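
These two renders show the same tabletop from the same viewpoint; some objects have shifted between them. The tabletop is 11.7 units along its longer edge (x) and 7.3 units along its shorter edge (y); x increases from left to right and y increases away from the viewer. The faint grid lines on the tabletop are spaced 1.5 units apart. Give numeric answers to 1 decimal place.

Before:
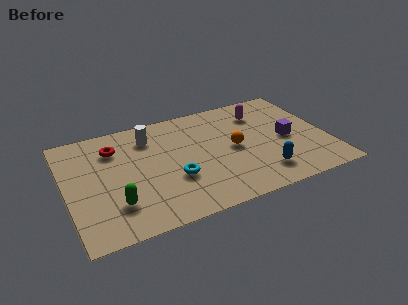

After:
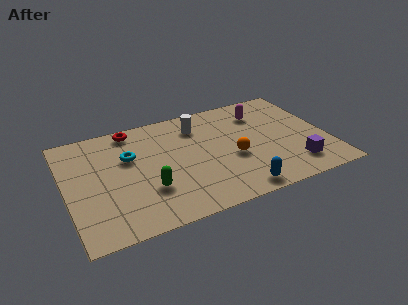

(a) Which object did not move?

the magenta capsule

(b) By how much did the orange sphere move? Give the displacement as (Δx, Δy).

(-0.1, -0.6)

The orange sphere started near (7.5, 3.6) and ended near (7.4, 3.0).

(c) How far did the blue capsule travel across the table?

1.4

From (8.5, 1.5) to (7.3, 0.8), the blue capsule covered √(1.2² + 0.7²) ≈ 1.4 units.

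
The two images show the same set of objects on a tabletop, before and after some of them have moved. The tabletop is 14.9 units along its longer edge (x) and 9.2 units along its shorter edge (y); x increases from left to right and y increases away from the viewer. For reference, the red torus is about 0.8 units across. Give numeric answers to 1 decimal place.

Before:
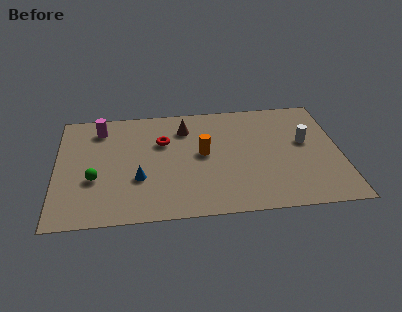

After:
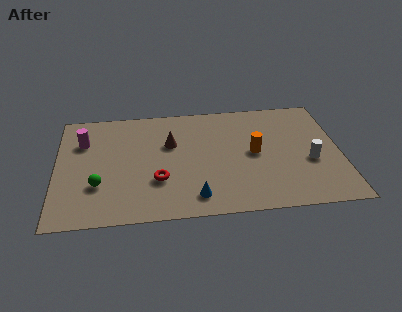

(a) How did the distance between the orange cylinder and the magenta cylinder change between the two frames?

+3.2

They were about 6.0 units apart before and 9.2 after — 3.2 units further apart.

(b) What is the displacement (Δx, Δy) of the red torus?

(-0.3, -3.1)

The red torus was at about (5.6, 6.1) and moved to about (5.3, 3.0).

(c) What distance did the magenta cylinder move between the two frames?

1.3

From (2.3, 7.5) to (1.4, 6.5), the magenta cylinder covered √(0.9² + 1.0²) ≈ 1.3 units.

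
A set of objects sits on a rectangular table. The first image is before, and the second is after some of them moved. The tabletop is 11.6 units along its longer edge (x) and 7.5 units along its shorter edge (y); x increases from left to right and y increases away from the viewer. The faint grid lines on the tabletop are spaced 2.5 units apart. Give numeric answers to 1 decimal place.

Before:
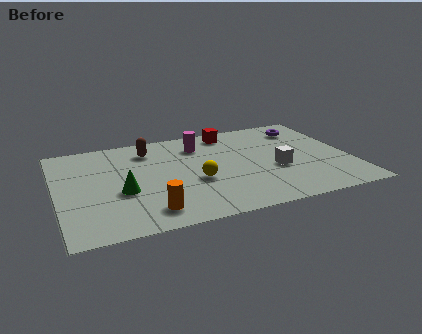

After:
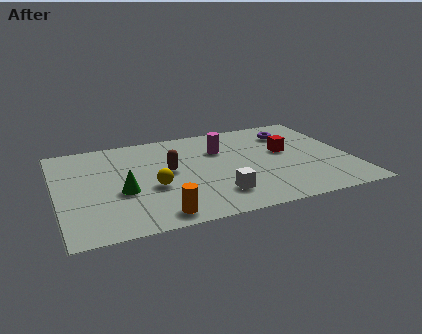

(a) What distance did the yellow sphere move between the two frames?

1.7

The yellow sphere was near (5.4, 3.0) before and (3.7, 3.0) after, so it travelled √(1.7² + 0.0²) ≈ 1.7 units.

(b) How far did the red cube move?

3.0

From (7.1, 6.5) to (9.1, 4.3), the red cube covered √(2.0² + 2.2²) ≈ 3.0 units.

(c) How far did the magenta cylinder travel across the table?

1.0

From (5.8, 5.8) to (6.6, 5.2), the magenta cylinder covered √(0.8² + 0.6²) ≈ 1.0 units.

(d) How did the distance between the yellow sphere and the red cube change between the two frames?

+1.7

Before: roughly 3.9 units apart; after: 5.6. That's 1.7 units further apart.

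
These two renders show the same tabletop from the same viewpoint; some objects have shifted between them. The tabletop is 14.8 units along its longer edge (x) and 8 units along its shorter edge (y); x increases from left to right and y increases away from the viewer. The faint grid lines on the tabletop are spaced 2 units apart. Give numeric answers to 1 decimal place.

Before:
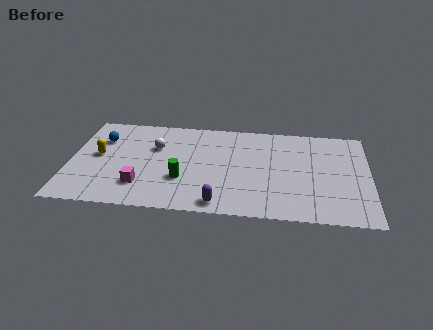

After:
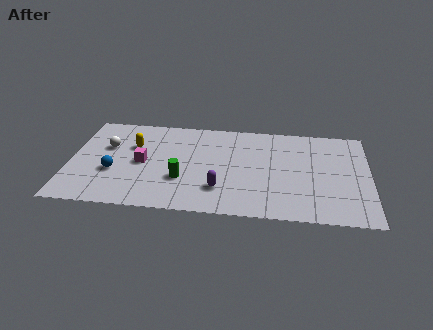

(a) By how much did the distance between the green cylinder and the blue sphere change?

-1.7

The distance was about 5.1 in the first image and 3.4 in the second, so they moved 1.7 units closer together.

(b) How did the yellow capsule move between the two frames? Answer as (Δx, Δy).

(1.7, 1.0)

From the two frames, the yellow capsule sits at roughly (1.4, 4.3) before and (3.1, 5.3) after.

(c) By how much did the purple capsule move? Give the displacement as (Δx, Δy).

(0.0, 1.2)

The purple capsule was at about (7.5, 0.9) and moved to about (7.5, 2.1).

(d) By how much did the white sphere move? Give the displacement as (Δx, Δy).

(-2.4, -0.2)

The white sphere started near (4.2, 5.3) and ended near (1.8, 5.1).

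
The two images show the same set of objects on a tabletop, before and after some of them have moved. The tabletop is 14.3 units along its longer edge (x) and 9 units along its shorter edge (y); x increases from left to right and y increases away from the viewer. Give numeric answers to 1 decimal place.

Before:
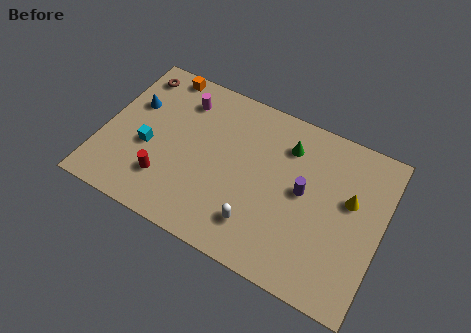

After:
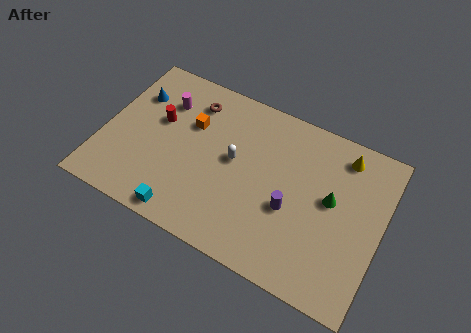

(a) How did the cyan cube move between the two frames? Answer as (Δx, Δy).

(2.3, -2.8)

The cyan cube was at about (2.4, 3.7) and moved to about (4.7, 0.9).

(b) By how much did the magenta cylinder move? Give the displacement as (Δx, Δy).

(-0.9, -0.5)

The magenta cylinder started near (3.7, 7.1) and ended near (2.8, 6.6).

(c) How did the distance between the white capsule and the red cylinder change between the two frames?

-0.8

Before: roughly 4.8 units apart; after: 4.0. That's 0.8 units closer together.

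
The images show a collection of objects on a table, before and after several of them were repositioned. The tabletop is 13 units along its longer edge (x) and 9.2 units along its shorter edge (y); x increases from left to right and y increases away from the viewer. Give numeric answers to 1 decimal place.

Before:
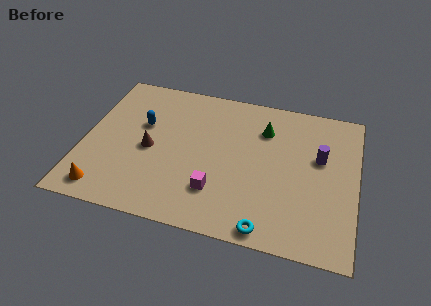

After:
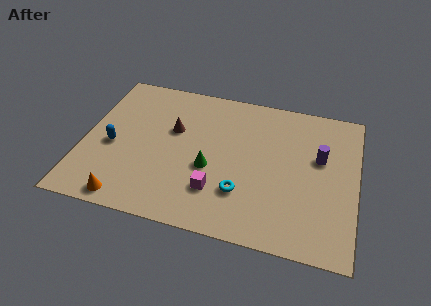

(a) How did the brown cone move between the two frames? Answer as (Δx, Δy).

(1.0, 1.5)

The brown cone started near (3.2, 4.2) and ended near (4.2, 5.7).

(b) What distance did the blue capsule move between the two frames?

2.1

From (2.7, 5.7) to (1.4, 4.0), the blue capsule covered √(1.3² + 1.7²) ≈ 2.1 units.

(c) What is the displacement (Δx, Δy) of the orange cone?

(1.1, -0.3)

The orange cone started near (1.3, 1.2) and ended near (2.4, 0.9).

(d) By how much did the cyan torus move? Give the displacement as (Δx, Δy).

(-1.3, 1.8)

From the two frames, the cyan torus sits at roughly (9.0, 0.8) before and (7.7, 2.6) after.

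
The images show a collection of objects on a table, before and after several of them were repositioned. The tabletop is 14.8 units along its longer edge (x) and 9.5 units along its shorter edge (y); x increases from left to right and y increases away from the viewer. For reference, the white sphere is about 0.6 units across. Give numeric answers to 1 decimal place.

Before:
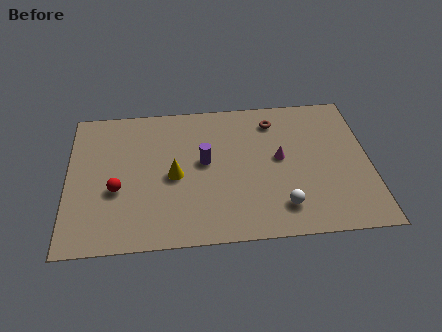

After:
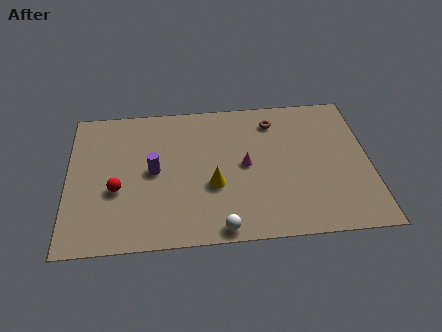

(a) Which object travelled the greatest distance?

the white sphere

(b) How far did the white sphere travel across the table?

3.2

The white sphere was near (10.4, 1.9) before and (7.4, 0.8) after, so it travelled √(3.0² + 1.1²) ≈ 3.2 units.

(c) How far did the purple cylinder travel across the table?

2.5

The purple cylinder moved from about (6.7, 5.2) to (4.2, 4.8), a distance of √(2.5² + 0.4²) ≈ 2.5.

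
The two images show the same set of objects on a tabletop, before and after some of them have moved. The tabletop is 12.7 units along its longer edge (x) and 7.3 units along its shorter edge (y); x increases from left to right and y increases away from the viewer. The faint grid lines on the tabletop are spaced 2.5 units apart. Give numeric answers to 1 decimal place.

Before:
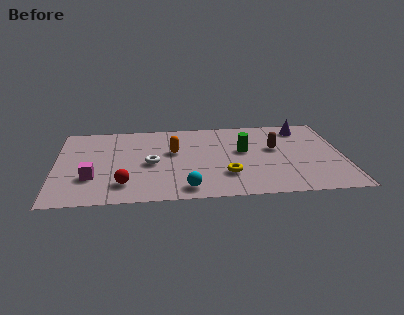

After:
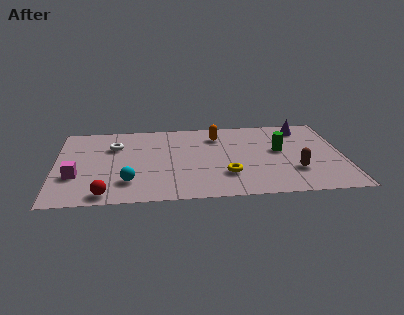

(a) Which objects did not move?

the purple cone and the yellow torus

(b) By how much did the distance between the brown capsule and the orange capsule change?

+0.3

They were about 4.5 units apart before and 4.8 after — 0.3 units further apart.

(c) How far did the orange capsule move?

2.4

The orange capsule was near (5.2, 4.4) before and (7.2, 5.7) after, so it travelled √(2.0² + 1.3²) ≈ 2.4 units.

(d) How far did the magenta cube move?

0.7

The magenta cube moved from about (1.6, 2.3) to (0.9, 2.5), a distance of √(0.7² + 0.2²) ≈ 0.7.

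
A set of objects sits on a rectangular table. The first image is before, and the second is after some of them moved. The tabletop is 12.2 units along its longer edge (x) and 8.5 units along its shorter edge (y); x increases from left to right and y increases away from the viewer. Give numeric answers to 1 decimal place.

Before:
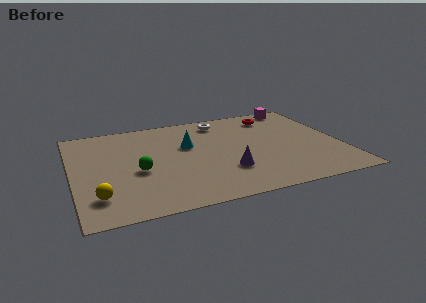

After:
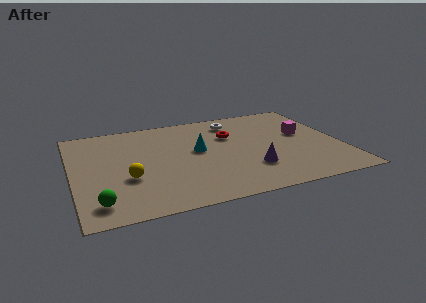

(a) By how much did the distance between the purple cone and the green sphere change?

+2.9

They were about 4.1 units apart before and 7.0 after — 2.9 units further apart.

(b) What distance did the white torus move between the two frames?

0.6

From (7.0, 7.2) to (7.6, 7.0), the white torus covered √(0.6² + 0.2²) ≈ 0.6 units.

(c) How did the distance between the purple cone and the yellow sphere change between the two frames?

-0.3

Before: roughly 5.8 units apart; after: 5.5. That's 0.3 units closer together.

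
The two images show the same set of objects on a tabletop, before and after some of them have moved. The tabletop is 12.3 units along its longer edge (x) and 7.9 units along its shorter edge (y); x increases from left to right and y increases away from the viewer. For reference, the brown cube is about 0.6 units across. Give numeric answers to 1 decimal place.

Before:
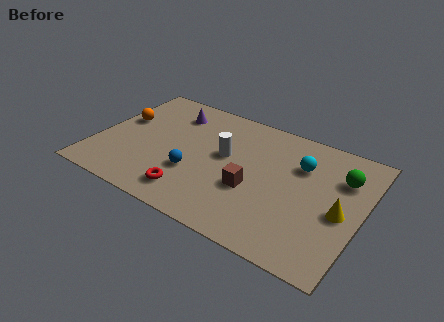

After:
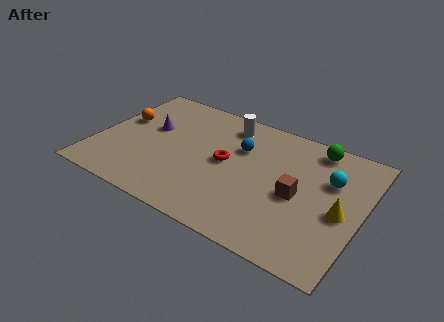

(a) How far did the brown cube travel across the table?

2.1

The brown cube was near (7.4, 3.0) before and (9.4, 3.6) after, so it travelled √(2.0² + 0.6²) ≈ 2.1 units.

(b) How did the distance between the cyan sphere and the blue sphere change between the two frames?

-1.2

Before: roughly 5.4 units apart; after: 4.2. That's 1.2 units closer together.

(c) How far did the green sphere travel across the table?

1.9

The green sphere was near (11.2, 5.6) before and (9.8, 6.9) after, so it travelled √(1.4² + 1.3²) ≈ 1.9 units.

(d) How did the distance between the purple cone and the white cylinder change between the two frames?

+0.6

The distance was about 3.3 in the first image and 3.9 in the second, so they moved 0.6 units further apart.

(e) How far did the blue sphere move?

3.2

From (4.7, 2.7) to (6.5, 5.3), the blue sphere covered √(1.8² + 2.6²) ≈ 3.2 units.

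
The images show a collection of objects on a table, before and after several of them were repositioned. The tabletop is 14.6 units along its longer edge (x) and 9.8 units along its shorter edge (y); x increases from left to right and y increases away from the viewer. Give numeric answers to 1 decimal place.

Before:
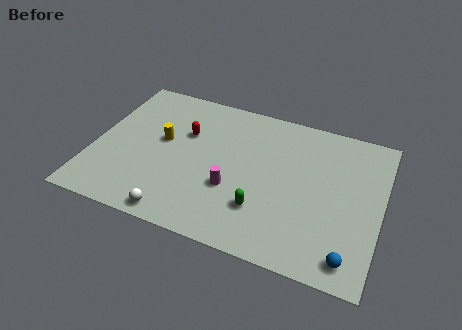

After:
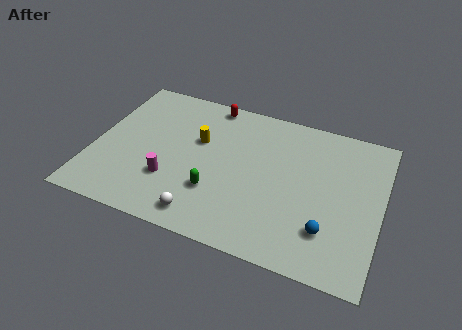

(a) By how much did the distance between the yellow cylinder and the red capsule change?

+1.4

The distance was about 1.4 in the first image and 2.8 in the second, so they moved 1.4 units further apart.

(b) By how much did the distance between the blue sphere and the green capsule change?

+1.0

The distance was about 4.7 in the first image and 5.7 in the second, so they moved 1.0 units further apart.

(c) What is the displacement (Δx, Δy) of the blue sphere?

(-1.2, 1.2)

The blue sphere was at about (13.3, 1.3) and moved to about (12.1, 2.5).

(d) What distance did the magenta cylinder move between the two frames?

3.1

The magenta cylinder moved from about (7.2, 3.5) to (4.1, 3.0), a distance of √(3.1² + 0.5²) ≈ 3.1.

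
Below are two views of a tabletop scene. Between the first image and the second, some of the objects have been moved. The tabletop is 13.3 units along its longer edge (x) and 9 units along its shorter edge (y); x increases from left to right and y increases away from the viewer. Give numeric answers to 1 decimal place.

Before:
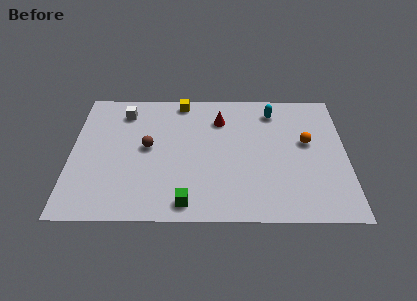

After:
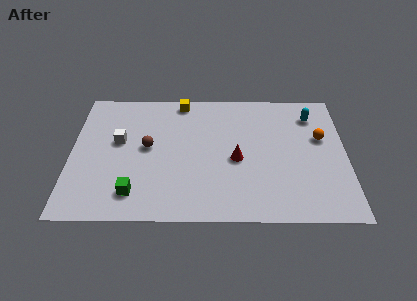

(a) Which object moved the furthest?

the red cone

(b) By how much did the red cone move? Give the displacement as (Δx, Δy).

(0.8, -2.8)

From the two frames, the red cone sits at roughly (7.2, 6.8) before and (8.0, 4.0) after.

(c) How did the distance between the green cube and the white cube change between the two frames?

-3.3

They were about 6.9 units apart before and 3.6 after — 3.3 units closer together.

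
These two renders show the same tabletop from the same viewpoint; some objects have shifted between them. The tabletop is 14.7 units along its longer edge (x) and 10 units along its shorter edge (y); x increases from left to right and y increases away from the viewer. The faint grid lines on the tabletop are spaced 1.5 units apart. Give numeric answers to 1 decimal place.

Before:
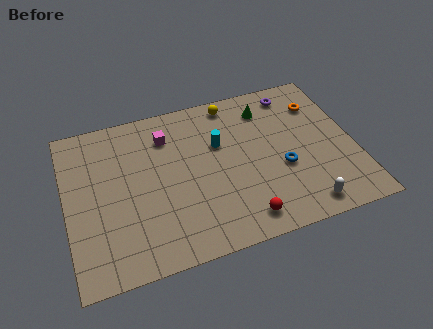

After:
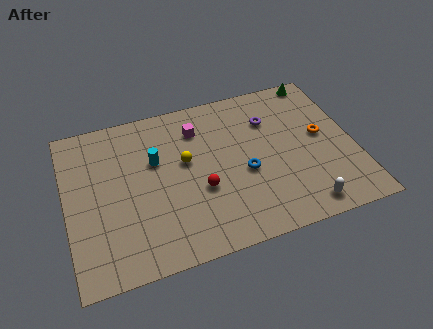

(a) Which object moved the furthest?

the yellow sphere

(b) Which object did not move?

the white capsule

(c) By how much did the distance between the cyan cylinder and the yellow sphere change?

-1.1

Before: roughly 2.7 units apart; after: 1.6. That's 1.1 units closer together.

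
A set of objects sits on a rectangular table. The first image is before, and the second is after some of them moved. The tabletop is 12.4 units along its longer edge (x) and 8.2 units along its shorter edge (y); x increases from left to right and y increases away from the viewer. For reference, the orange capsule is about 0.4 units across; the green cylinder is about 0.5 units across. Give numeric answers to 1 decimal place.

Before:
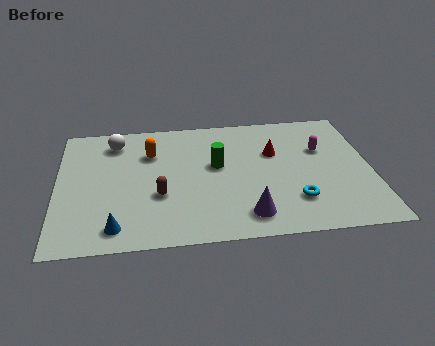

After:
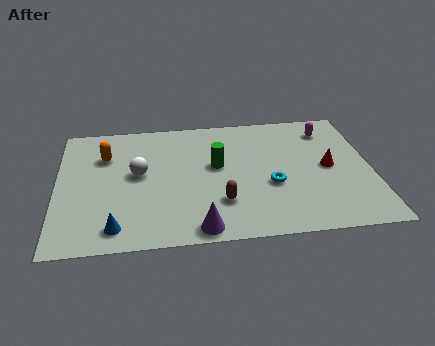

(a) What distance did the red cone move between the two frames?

2.4

From (8.6, 5.3) to (10.7, 4.1), the red cone covered √(2.1² + 1.2²) ≈ 2.4 units.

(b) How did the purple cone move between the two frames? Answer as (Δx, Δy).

(-1.9, -0.6)

The purple cone was at about (7.4, 1.4) and moved to about (5.5, 0.8).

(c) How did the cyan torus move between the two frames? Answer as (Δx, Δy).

(-0.9, 1.1)

The cyan torus was at about (9.3, 2.1) and moved to about (8.4, 3.2).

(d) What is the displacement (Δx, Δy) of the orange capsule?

(-1.8, 0.0)

The orange capsule was at about (3.7, 5.8) and moved to about (1.9, 5.8).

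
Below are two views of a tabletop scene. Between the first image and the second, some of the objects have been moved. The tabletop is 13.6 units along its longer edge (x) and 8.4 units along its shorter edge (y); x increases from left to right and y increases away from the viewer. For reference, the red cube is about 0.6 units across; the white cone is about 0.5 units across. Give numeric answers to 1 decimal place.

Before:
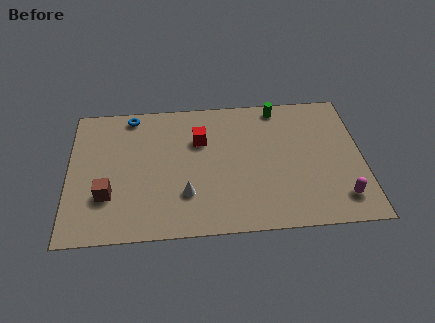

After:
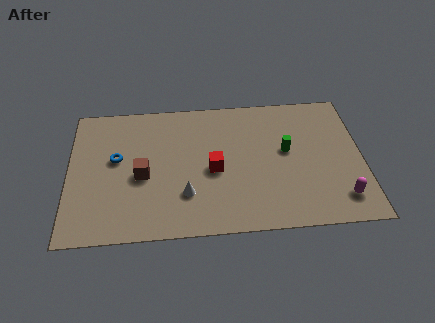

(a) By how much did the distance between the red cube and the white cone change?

-1.5

They were about 3.4 units apart before and 1.9 after — 1.5 units closer together.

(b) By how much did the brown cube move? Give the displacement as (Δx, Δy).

(1.6, 1.1)

The brown cube started near (1.8, 2.6) and ended near (3.4, 3.7).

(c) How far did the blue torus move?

2.8

The blue torus moved from about (2.9, 7.5) to (2.2, 4.8), a distance of √(0.7² + 2.7²) ≈ 2.8.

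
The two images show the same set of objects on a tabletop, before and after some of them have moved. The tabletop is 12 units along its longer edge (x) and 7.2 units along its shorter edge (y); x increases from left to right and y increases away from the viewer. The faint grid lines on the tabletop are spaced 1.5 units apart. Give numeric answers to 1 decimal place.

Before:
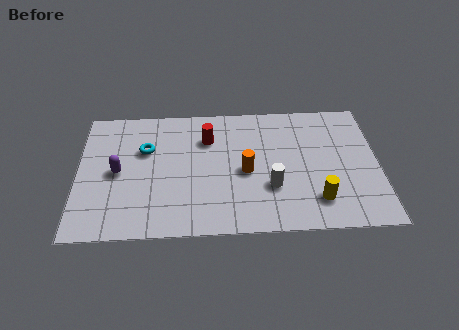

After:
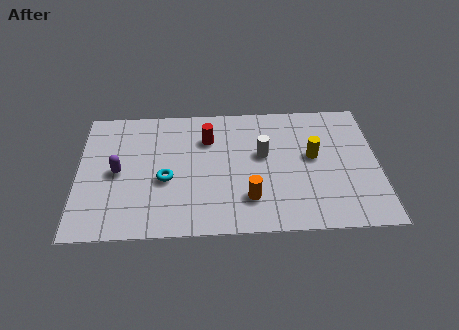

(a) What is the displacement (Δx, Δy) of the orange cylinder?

(0.1, -1.5)

The orange cylinder started near (6.7, 3.3) and ended near (6.8, 1.8).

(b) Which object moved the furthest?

the yellow cylinder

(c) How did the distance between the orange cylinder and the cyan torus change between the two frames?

-0.7

They were about 4.2 units apart before and 3.5 after — 0.7 units closer together.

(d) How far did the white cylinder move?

1.8

The white cylinder was near (7.7, 2.4) before and (7.4, 4.2) after, so it travelled √(0.3² + 1.8²) ≈ 1.8 units.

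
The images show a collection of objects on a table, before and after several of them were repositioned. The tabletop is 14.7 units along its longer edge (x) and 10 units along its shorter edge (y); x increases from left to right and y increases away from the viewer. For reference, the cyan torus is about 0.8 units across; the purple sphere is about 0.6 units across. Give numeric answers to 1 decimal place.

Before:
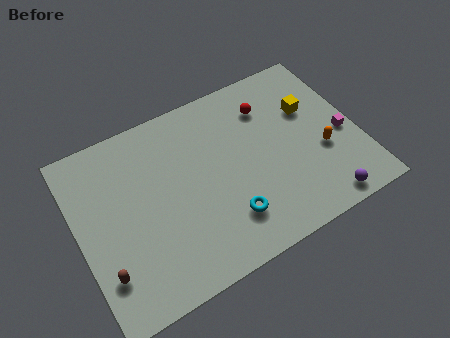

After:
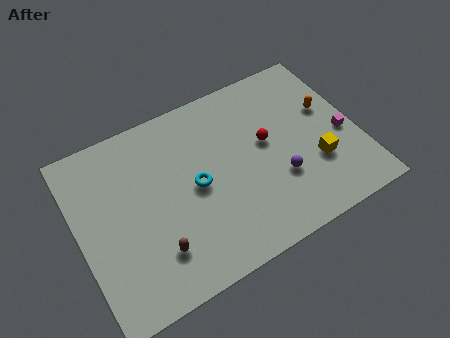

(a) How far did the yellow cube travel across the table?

3.2

From (12.5, 6.5) to (12.3, 3.3), the yellow cube covered √(0.2² + 3.2²) ≈ 3.2 units.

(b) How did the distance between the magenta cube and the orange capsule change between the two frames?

+0.6

Before: roughly 1.3 units apart; after: 1.9. That's 0.6 units further apart.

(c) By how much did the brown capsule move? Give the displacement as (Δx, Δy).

(2.6, -0.1)

The brown capsule was at about (1.0, 2.5) and moved to about (3.6, 2.4).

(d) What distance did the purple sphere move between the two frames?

3.0

The purple sphere moved from about (12.2, 1.0) to (10.3, 3.3), a distance of √(1.9² + 2.3²) ≈ 3.0.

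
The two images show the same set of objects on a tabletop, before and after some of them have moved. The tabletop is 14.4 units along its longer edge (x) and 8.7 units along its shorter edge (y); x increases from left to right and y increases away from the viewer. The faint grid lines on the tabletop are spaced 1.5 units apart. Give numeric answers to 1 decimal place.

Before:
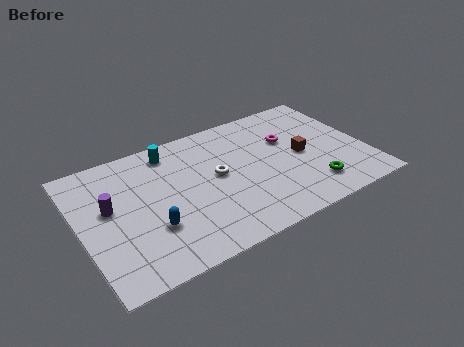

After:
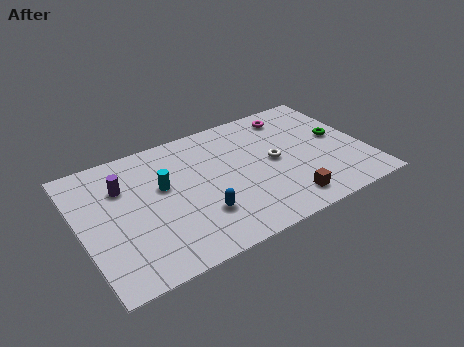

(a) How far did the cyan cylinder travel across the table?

2.3

The cyan cylinder moved from about (4.9, 7.4) to (4.2, 5.2), a distance of √(0.7² + 2.2²) ≈ 2.3.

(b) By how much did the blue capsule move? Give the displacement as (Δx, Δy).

(2.4, -0.3)

From the two frames, the blue capsule sits at roughly (3.3, 2.8) before and (5.7, 2.5) after.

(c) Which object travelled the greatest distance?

the green torus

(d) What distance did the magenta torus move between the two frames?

1.8

From (10.7, 5.6) to (11.2, 7.3), the magenta torus covered √(0.5² + 1.7²) ≈ 1.8 units.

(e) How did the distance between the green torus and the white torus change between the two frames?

-1.9

Before: roughly 5.3 units apart; after: 3.4. That's 1.9 units closer together.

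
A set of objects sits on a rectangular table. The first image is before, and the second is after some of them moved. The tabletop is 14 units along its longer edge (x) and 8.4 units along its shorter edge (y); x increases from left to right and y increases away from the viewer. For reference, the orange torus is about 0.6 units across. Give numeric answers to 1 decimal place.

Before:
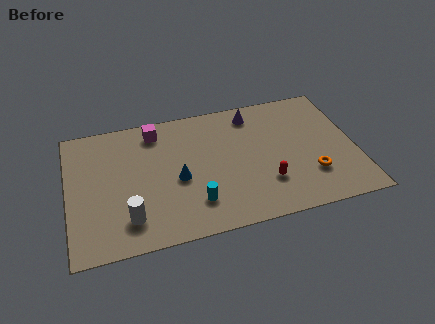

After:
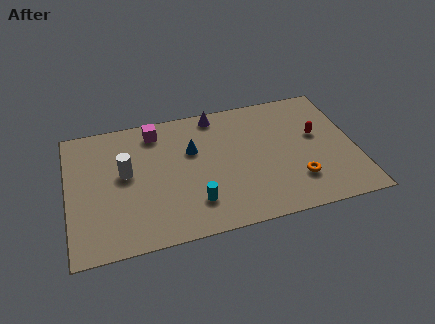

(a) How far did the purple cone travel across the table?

1.8

The purple cone was near (9.2, 7.1) before and (7.4, 7.5) after, so it travelled √(1.8² + 0.4²) ≈ 1.8 units.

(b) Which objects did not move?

the cyan cylinder and the magenta cube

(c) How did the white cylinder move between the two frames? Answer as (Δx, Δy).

(0.0, 2.9)

The white cylinder was at about (2.8, 1.8) and moved to about (2.8, 4.7).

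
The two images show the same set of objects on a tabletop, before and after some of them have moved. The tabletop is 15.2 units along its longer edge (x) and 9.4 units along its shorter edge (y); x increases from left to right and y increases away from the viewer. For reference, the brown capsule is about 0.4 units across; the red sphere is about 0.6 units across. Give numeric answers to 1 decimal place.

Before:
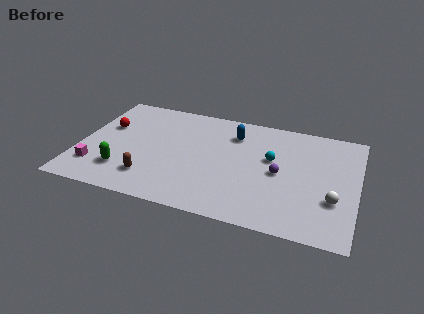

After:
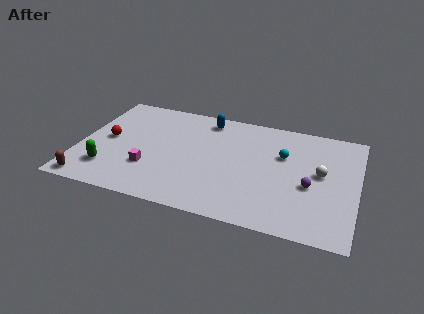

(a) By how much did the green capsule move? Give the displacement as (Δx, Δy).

(-0.8, -0.1)

The green capsule was at about (2.6, 2.3) and moved to about (1.8, 2.2).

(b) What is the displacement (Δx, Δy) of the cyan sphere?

(0.6, 0.5)

The cyan sphere was at about (10.5, 5.6) and moved to about (11.1, 6.1).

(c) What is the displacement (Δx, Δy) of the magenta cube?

(2.9, 0.7)

The magenta cube was at about (1.1, 2.2) and moved to about (4.0, 2.9).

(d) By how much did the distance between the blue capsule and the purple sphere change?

+3.5

They were about 3.8 units apart before and 7.3 after — 3.5 units further apart.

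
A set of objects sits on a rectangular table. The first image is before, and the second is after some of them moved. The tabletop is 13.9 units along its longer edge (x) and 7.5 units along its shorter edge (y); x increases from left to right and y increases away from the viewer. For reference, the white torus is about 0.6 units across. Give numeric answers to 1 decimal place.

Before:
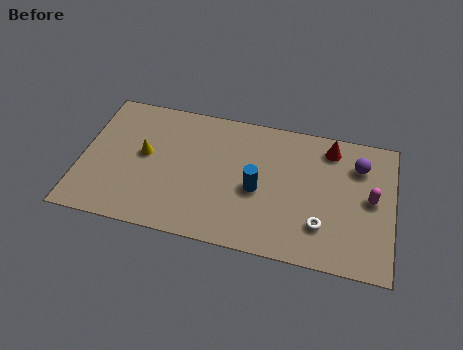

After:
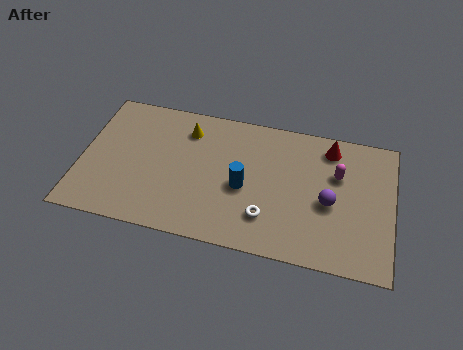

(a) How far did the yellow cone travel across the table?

2.5

From (2.8, 4.1) to (4.6, 5.9), the yellow cone covered √(1.8² + 1.8²) ≈ 2.5 units.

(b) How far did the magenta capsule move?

1.8

The magenta capsule was near (12.9, 3.9) before and (11.4, 4.9) after, so it travelled √(1.5² + 1.0²) ≈ 1.8 units.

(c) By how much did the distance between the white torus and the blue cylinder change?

-1.4

Before: roughly 3.2 units apart; after: 1.8. That's 1.4 units closer together.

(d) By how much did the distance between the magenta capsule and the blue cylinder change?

-0.6

They were about 5.0 units apart before and 4.4 after — 0.6 units closer together.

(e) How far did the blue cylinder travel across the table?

0.6

The blue cylinder was near (7.9, 3.3) before and (7.3, 3.3) after, so it travelled √(0.6² + 0.0²) ≈ 0.6 units.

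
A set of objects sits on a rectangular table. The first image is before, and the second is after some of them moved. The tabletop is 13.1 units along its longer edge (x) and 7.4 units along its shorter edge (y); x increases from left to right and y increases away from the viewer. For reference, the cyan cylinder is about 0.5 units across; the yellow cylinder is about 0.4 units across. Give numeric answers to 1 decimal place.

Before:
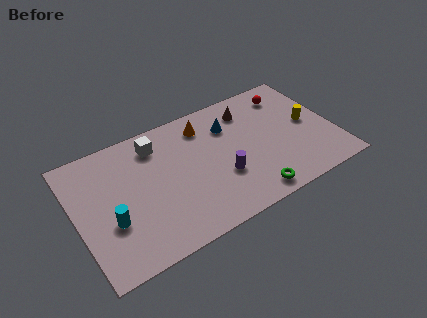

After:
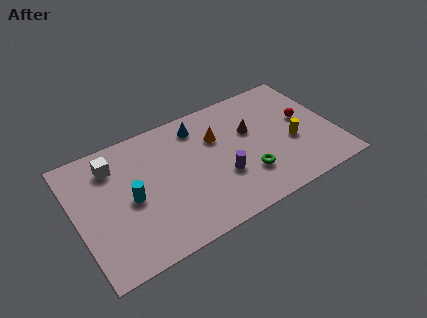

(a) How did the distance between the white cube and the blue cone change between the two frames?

+0.7

They were about 3.7 units apart before and 4.4 after — 0.7 units further apart.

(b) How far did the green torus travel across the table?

1.2

The green torus moved from about (8.4, 0.9) to (8.4, 2.1), a distance of √(0.0² + 1.2²) ≈ 1.2.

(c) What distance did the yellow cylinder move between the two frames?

1.3

The yellow cylinder moved from about (11.9, 3.8) to (10.9, 3.0), a distance of √(1.0² + 0.8²) ≈ 1.3.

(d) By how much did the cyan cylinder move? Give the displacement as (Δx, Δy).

(1.1, 0.8)

The cyan cylinder was at about (1.6, 2.7) and moved to about (2.7, 3.5).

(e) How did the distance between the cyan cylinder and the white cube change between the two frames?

-1.9

They were about 4.3 units apart before and 2.4 after — 1.9 units closer together.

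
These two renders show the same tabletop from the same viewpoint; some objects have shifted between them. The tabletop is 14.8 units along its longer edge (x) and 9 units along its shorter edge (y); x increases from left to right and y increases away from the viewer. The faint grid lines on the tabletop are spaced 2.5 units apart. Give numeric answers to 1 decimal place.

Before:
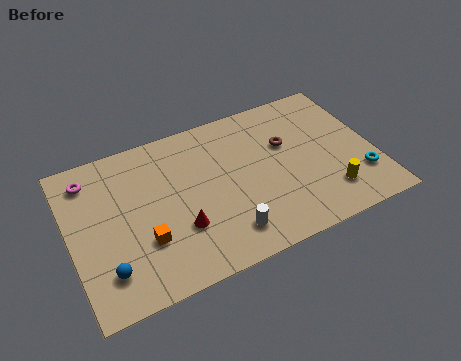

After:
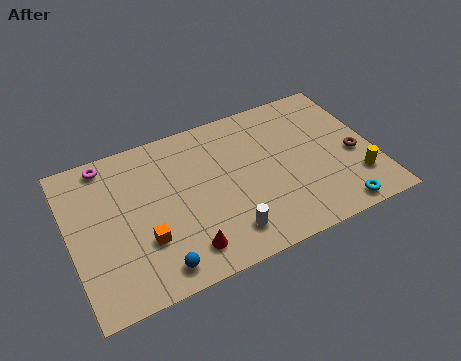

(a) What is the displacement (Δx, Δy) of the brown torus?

(3.1, -1.9)

The brown torus started near (10.7, 5.7) and ended near (13.8, 3.8).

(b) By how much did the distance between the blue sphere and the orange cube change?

-0.4

Before: roughly 2.1 units apart; after: 1.7. That's 0.4 units closer together.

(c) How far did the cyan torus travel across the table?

2.1

The cyan torus was near (13.9, 2.4) before and (12.5, 0.9) after, so it travelled √(1.4² + 1.5²) ≈ 2.1 units.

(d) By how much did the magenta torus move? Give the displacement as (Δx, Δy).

(0.9, 0.6)

From the two frames, the magenta torus sits at roughly (1.2, 7.4) before and (2.1, 8.0) after.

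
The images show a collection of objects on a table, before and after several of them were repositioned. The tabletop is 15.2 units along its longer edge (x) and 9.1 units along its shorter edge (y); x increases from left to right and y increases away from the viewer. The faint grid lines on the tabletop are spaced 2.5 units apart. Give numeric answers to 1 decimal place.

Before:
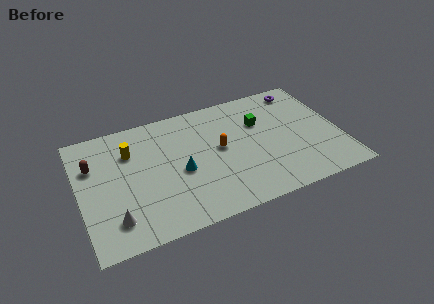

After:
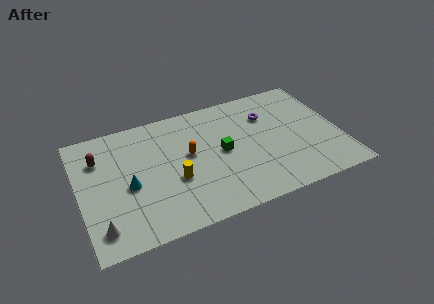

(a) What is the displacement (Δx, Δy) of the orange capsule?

(-1.8, 0.2)

The orange capsule started near (8.2, 4.9) and ended near (6.4, 5.1).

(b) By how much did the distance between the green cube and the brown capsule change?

-2.5

They were about 9.8 units apart before and 7.3 after — 2.5 units closer together.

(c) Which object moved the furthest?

the yellow cylinder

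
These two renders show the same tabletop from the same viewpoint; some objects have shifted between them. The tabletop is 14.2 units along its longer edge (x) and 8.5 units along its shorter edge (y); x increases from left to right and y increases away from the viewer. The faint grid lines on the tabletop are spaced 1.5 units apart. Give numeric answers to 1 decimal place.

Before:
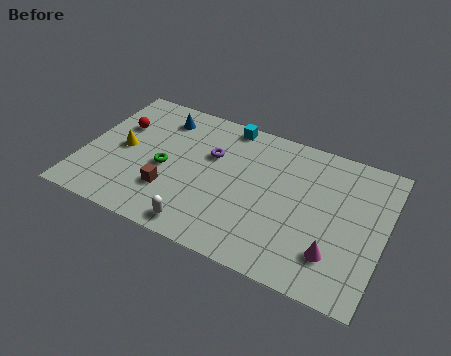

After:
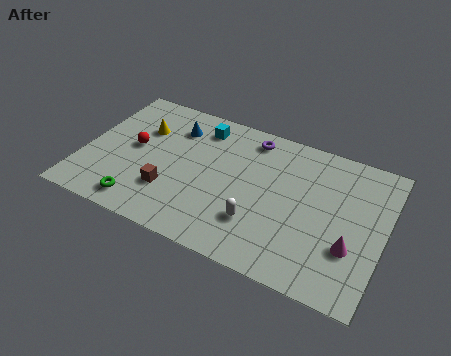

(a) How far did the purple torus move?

2.5

From (5.9, 5.5) to (7.6, 7.3), the purple torus covered √(1.7² + 1.8²) ≈ 2.5 units.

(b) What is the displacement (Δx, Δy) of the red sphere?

(0.9, -1.1)

The red sphere was at about (1.4, 5.6) and moved to about (2.3, 4.5).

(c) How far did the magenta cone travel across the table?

1.0

From (12.1, 2.1) to (12.8, 2.8), the magenta cone covered √(0.7² + 0.7²) ≈ 1.0 units.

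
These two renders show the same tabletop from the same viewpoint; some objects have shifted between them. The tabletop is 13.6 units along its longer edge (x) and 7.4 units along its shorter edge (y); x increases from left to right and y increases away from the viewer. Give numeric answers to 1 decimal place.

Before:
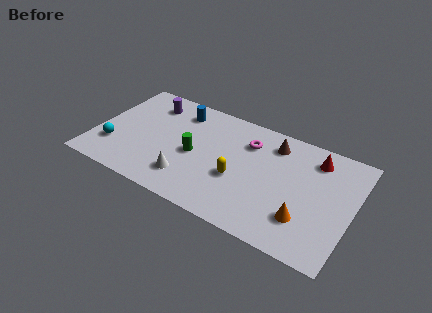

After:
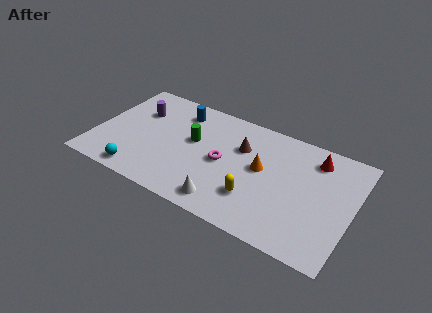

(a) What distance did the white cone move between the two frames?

2.2

The white cone moved from about (5.2, 1.7) to (7.3, 1.1), a distance of √(2.1² + 0.6²) ≈ 2.2.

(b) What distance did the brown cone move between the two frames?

1.9

The brown cone was near (9.2, 6.0) before and (7.6, 5.0) after, so it travelled √(1.6² + 1.0²) ≈ 1.9 units.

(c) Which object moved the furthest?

the orange cone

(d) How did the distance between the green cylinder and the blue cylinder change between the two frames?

-0.9

The distance was about 2.9 in the first image and 2.0 in the second, so they moved 0.9 units closer together.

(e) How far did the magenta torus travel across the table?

2.2

The magenta torus was near (7.9, 5.5) before and (6.8, 3.6) after, so it travelled √(1.1² + 1.9²) ≈ 2.2 units.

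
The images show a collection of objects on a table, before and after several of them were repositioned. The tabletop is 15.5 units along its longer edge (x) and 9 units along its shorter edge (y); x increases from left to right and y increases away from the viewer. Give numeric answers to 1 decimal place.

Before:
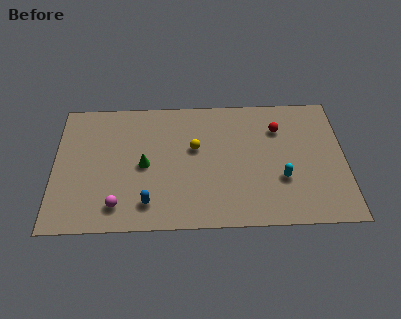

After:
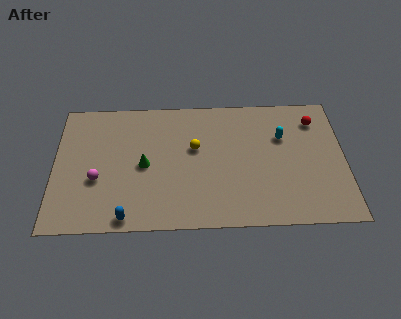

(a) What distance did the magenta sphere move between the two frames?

2.1

The magenta sphere was near (3.4, 1.6) before and (2.3, 3.4) after, so it travelled √(1.1² + 1.8²) ≈ 2.1 units.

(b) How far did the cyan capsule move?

2.9

The cyan capsule moved from about (12.1, 3.1) to (12.2, 6.0), a distance of √(0.1² + 2.9²) ≈ 2.9.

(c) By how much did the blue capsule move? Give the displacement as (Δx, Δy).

(-1.1, -0.9)

From the two frames, the blue capsule sits at roughly (5.0, 1.7) before and (3.9, 0.8) after.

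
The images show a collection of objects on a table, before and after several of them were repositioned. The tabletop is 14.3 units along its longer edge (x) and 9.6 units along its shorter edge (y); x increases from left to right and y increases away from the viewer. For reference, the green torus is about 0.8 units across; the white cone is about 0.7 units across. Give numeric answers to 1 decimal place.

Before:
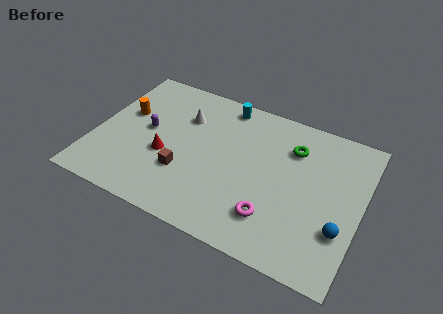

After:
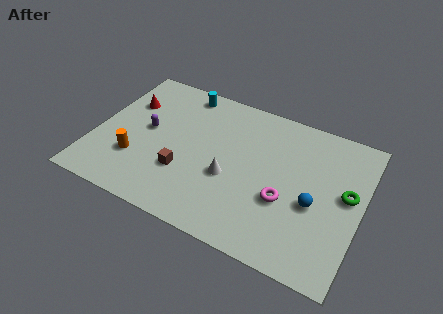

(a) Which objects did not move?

the brown cube and the purple capsule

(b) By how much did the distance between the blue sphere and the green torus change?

-3.0

They were about 5.1 units apart before and 2.1 after — 3.0 units closer together.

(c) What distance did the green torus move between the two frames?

3.6

The green torus moved from about (10.4, 7.1) to (13.5, 5.3), a distance of √(3.1² + 1.8²) ≈ 3.6.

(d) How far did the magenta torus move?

1.4

The magenta torus moved from about (9.9, 2.3) to (10.4, 3.6), a distance of √(0.5² + 1.3²) ≈ 1.4.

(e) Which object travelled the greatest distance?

the white cone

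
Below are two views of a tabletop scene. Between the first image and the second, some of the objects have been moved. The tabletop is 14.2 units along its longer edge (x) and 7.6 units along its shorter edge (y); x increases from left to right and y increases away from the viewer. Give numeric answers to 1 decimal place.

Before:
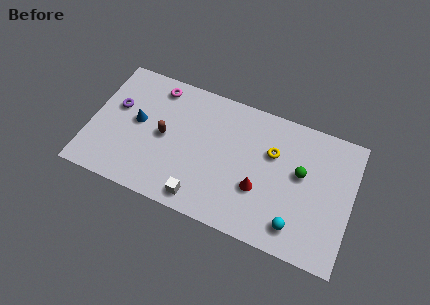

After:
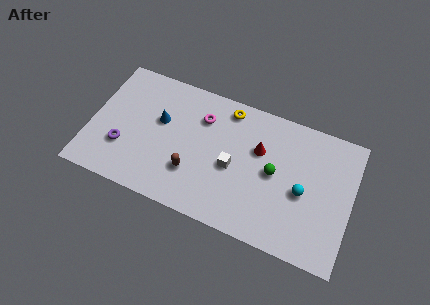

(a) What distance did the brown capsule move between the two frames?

2.3

The brown capsule moved from about (4.0, 3.8) to (5.7, 2.3), a distance of √(1.7² + 1.5²) ≈ 2.3.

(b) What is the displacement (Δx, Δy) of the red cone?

(-0.2, 2.2)

The red cone started near (9.3, 2.7) and ended near (9.1, 4.9).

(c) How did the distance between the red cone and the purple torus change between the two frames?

-0.6

They were about 8.2 units apart before and 7.6 after — 0.6 units closer together.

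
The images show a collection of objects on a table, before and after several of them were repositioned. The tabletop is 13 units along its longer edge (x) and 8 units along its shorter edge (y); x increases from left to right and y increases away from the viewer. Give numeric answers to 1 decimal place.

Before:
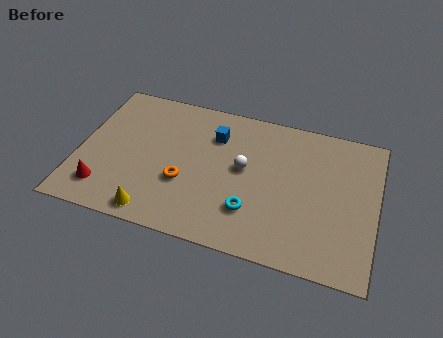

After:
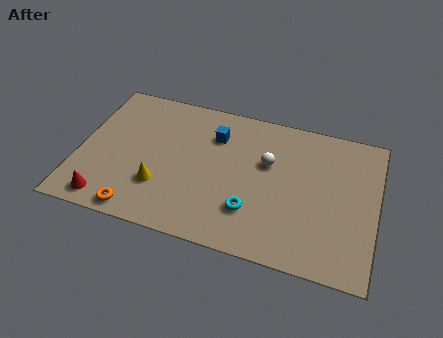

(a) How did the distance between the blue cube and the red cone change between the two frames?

+0.3

Before: roughly 6.2 units apart; after: 6.5. That's 0.3 units further apart.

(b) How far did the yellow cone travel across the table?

1.5

The yellow cone moved from about (3.6, 0.9) to (3.7, 2.4), a distance of √(0.1² + 1.5²) ≈ 1.5.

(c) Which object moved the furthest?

the orange torus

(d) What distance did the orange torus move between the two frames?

2.8

From (4.7, 2.9) to (2.9, 0.8), the orange torus covered √(1.8² + 2.1²) ≈ 2.8 units.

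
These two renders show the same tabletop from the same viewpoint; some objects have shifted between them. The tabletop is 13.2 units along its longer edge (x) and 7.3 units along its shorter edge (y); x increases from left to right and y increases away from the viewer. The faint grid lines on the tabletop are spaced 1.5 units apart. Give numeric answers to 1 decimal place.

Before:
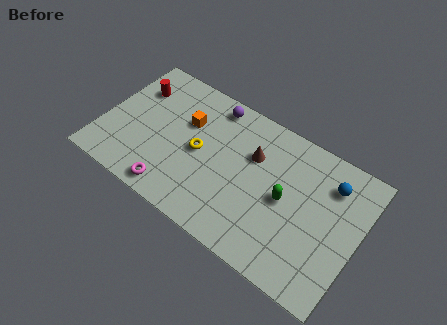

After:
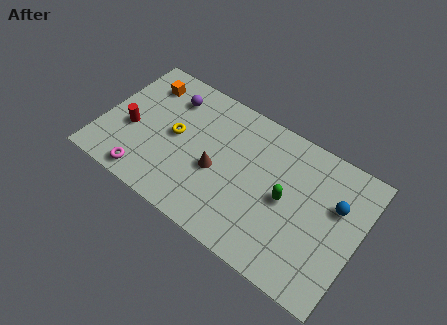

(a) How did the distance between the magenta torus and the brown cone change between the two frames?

-1.3

The distance was about 5.3 in the first image and 4.0 in the second, so they moved 1.3 units closer together.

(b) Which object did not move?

the green capsule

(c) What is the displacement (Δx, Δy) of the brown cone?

(-1.6, -1.8)

The brown cone was at about (7.6, 4.9) and moved to about (6.0, 3.1).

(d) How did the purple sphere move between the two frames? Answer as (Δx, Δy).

(-2.1, -0.7)

The purple sphere was at about (5.2, 6.4) and moved to about (3.1, 5.7).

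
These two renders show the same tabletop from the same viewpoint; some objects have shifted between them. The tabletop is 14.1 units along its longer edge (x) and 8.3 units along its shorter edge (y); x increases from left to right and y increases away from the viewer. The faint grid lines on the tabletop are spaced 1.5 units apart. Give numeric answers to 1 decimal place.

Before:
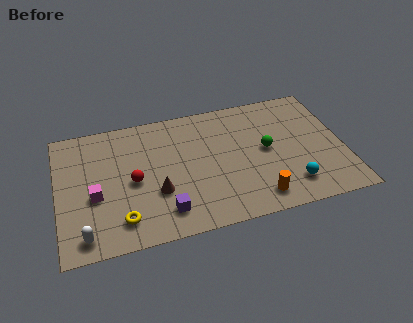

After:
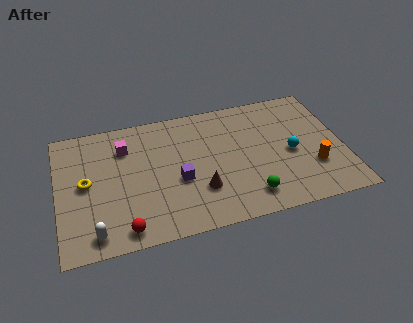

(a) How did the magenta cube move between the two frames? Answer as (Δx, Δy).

(1.6, 2.8)

The magenta cube was at about (1.8, 3.4) and moved to about (3.4, 6.2).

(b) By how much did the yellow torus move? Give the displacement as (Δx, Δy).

(-1.6, 2.7)

The yellow torus was at about (3.0, 1.6) and moved to about (1.4, 4.3).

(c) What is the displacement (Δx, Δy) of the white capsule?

(0.5, 0.0)

From the two frames, the white capsule sits at roughly (1.2, 1.1) before and (1.7, 1.1) after.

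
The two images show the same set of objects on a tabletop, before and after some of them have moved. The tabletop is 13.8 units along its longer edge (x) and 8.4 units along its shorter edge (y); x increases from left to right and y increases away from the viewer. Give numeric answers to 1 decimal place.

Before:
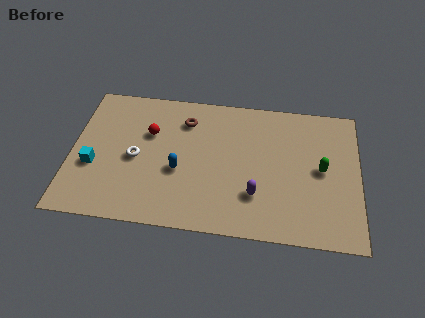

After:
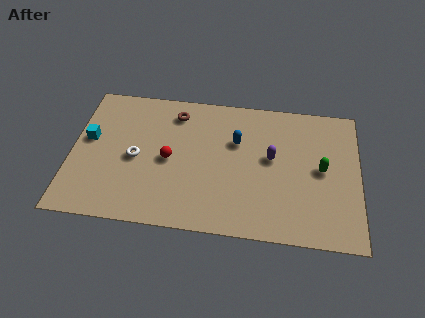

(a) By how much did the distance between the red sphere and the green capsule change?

-1.1

They were about 8.4 units apart before and 7.3 after — 1.1 units closer together.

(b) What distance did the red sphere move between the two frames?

1.8

The red sphere moved from about (3.7, 5.5) to (4.7, 4.0), a distance of √(1.0² + 1.5²) ≈ 1.8.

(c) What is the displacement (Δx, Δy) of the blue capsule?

(2.7, 2.1)

From the two frames, the blue capsule sits at roughly (5.2, 3.4) before and (7.9, 5.5) after.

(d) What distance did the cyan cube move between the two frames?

1.6

The cyan cube was near (1.1, 3.2) before and (0.8, 4.8) after, so it travelled √(0.3² + 1.6²) ≈ 1.6 units.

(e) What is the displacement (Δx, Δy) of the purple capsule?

(0.7, 2.3)

From the two frames, the purple capsule sits at roughly (8.9, 2.4) before and (9.6, 4.7) after.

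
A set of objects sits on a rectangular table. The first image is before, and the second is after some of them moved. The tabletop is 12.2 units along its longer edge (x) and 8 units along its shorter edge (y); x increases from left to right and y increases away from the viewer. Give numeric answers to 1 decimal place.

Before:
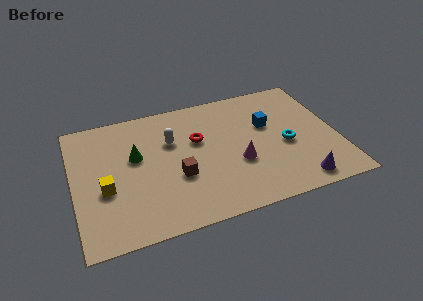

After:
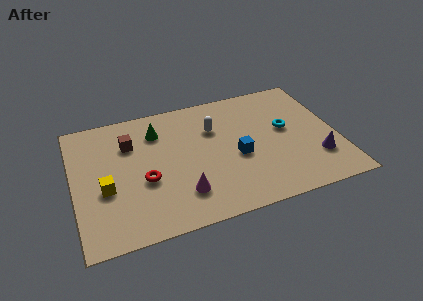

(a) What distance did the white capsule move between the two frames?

2.0

The white capsule was near (4.6, 5.3) before and (6.6, 5.5) after, so it travelled √(2.0² + 0.2²) ≈ 2.0 units.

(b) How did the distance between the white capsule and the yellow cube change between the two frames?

+1.9

They were about 3.8 units apart before and 5.7 after — 1.9 units further apart.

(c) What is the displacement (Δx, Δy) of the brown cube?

(-2.0, 2.7)

The brown cube started near (4.7, 3.0) and ended near (2.7, 5.7).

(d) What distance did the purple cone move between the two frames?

1.6

From (10.1, 1.0) to (11.1, 2.2), the purple cone covered √(1.0² + 1.2²) ≈ 1.6 units.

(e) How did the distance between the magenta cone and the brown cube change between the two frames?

+1.5

Before: roughly 2.8 units apart; after: 4.3. That's 1.5 units further apart.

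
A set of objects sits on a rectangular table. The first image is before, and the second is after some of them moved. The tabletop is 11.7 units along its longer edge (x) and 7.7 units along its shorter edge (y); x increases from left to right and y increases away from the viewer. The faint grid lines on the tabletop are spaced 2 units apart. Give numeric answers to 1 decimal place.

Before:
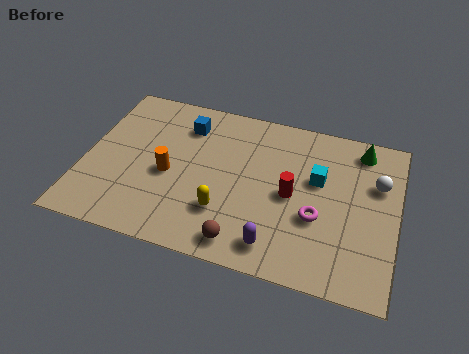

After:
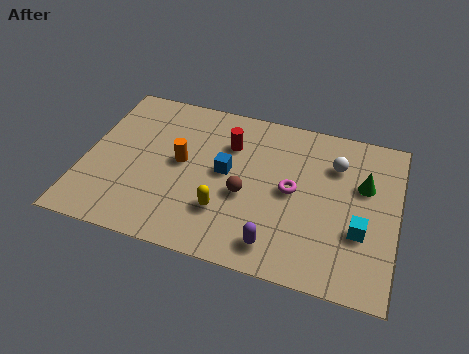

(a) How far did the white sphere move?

1.7

From (10.9, 5.1) to (9.3, 5.6), the white sphere covered √(1.6² + 0.5²) ≈ 1.7 units.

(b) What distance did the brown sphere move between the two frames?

2.2

The brown sphere was near (6.2, 1.0) before and (6.1, 3.2) after, so it travelled √(0.1² + 2.2²) ≈ 2.2 units.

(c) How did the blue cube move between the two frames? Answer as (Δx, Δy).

(1.7, -1.9)

The blue cube was at about (3.6, 6.0) and moved to about (5.3, 4.1).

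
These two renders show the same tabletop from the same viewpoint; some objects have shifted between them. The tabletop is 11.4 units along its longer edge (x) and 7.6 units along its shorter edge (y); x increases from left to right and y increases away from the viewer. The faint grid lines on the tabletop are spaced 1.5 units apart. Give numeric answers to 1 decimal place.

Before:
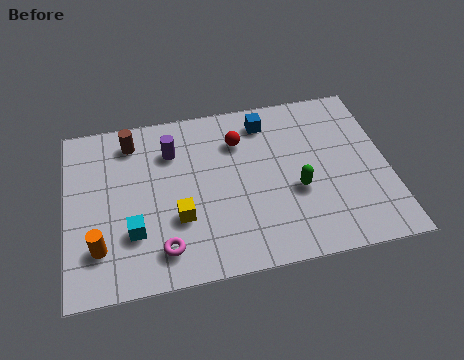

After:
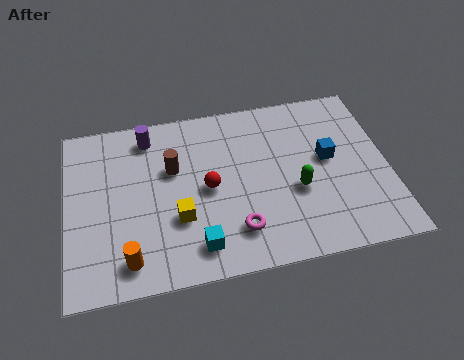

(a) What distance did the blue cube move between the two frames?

3.0

From (7.2, 6.3) to (9.3, 4.2), the blue cube covered √(2.1² + 2.1²) ≈ 3.0 units.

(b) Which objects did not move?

the green capsule and the yellow cube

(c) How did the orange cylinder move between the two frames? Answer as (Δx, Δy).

(1.0, -0.7)

The orange cylinder was at about (1.1, 1.9) and moved to about (2.1, 1.2).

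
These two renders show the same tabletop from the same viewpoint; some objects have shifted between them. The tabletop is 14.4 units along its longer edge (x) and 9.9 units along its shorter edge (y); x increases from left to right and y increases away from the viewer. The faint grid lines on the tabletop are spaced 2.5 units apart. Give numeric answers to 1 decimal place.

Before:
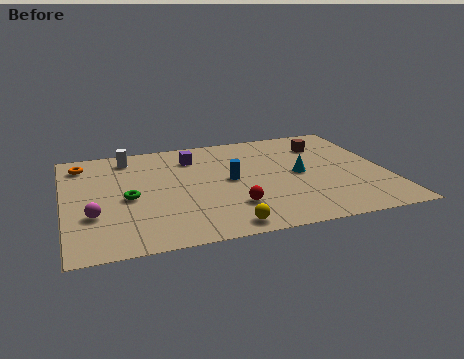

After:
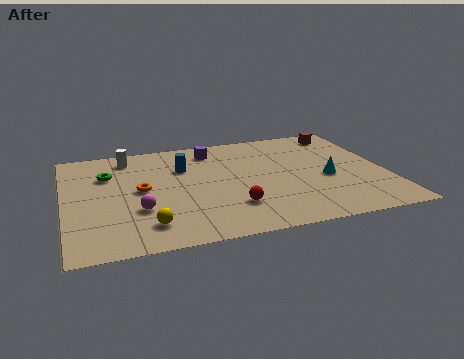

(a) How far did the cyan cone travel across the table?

1.4

The cyan cone was near (10.5, 4.9) before and (11.7, 4.2) after, so it travelled √(1.2² + 0.7²) ≈ 1.4 units.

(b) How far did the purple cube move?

1.0

The purple cube was near (5.9, 7.7) before and (6.8, 8.2) after, so it travelled √(0.9² + 0.5²) ≈ 1.0 units.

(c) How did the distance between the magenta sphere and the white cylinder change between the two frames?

-0.3

Before: roughly 5.4 units apart; after: 5.1. That's 0.3 units closer together.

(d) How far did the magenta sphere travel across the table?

2.0

The magenta sphere moved from about (1.2, 3.3) to (3.2, 3.3), a distance of √(2.0² + 0.0²) ≈ 2.0.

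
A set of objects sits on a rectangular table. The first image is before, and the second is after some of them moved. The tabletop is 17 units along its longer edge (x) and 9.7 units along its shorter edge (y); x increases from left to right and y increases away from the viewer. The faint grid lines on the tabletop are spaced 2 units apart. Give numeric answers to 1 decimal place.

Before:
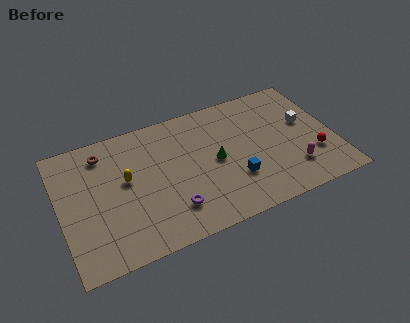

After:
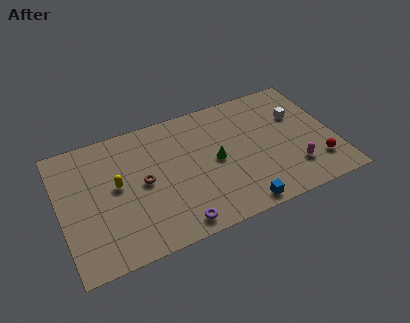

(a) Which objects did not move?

the magenta capsule and the green cone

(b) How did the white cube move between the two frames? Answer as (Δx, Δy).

(-0.4, 0.7)

From the two frames, the white cube sits at roughly (15.4, 5.7) before and (15.0, 6.4) after.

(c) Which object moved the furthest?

the brown torus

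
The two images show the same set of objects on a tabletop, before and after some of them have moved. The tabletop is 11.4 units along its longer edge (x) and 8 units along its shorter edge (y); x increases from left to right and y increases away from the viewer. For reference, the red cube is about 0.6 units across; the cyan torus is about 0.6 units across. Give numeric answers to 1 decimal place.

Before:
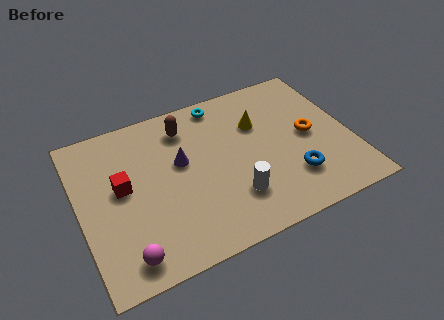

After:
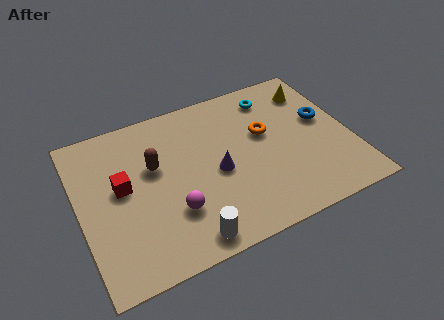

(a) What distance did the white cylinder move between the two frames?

2.4

The white cylinder moved from about (6.2, 2.1) to (4.1, 0.9), a distance of √(2.1² + 1.2²) ≈ 2.4.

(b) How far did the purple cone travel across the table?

1.8

From (4.3, 4.7) to (5.7, 3.6), the purple cone covered √(1.4² + 1.1²) ≈ 1.8 units.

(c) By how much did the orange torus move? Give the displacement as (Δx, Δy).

(-1.8, 0.8)

From the two frames, the orange torus sits at roughly (9.7, 4.0) before and (7.9, 4.8) after.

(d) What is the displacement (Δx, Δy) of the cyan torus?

(2.2, -0.5)

The cyan torus started near (6.3, 7.1) and ended near (8.5, 6.6).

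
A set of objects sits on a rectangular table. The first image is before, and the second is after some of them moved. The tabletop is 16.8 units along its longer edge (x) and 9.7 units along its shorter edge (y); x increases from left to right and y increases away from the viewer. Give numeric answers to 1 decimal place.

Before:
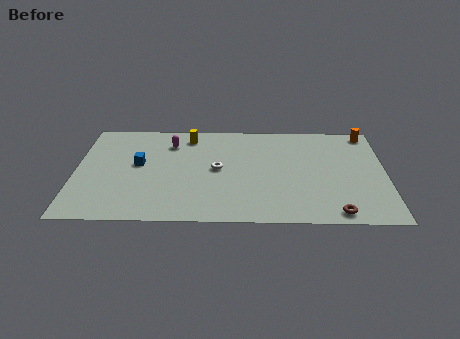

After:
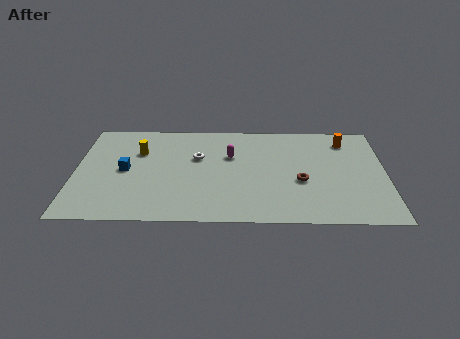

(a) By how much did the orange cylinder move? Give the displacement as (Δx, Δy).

(-1.2, -0.8)

The orange cylinder started near (15.9, 8.7) and ended near (14.7, 7.9).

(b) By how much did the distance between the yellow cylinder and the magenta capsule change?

+3.8

They were about 1.2 units apart before and 5.0 after — 3.8 units further apart.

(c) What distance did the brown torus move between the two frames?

3.4

The brown torus was near (14.0, 1.0) before and (12.2, 3.9) after, so it travelled √(1.8² + 2.9²) ≈ 3.4 units.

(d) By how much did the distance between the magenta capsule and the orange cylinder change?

-4.4

The distance was about 10.9 in the first image and 6.5 in the second, so they moved 4.4 units closer together.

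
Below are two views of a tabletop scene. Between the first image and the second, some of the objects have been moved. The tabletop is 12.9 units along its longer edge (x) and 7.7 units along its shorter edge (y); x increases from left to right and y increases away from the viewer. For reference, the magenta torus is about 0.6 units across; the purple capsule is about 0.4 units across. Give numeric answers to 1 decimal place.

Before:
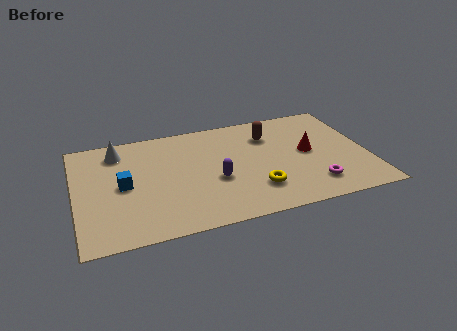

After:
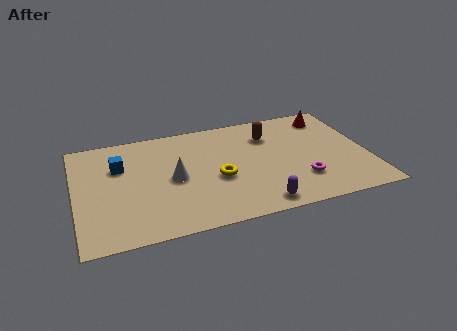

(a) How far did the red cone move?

2.7

From (10.3, 4.0) to (11.5, 6.4), the red cone covered √(1.2² + 2.4²) ≈ 2.7 units.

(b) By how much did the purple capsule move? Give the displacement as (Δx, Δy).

(1.7, -2.2)

The purple capsule was at about (6.1, 3.1) and moved to about (7.8, 0.9).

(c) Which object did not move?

the brown capsule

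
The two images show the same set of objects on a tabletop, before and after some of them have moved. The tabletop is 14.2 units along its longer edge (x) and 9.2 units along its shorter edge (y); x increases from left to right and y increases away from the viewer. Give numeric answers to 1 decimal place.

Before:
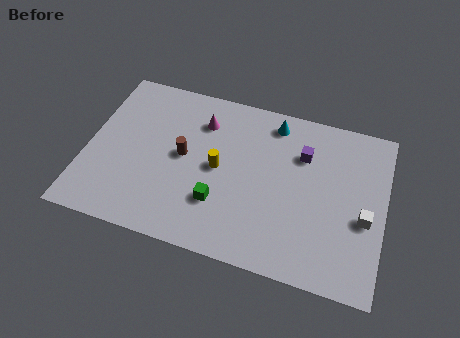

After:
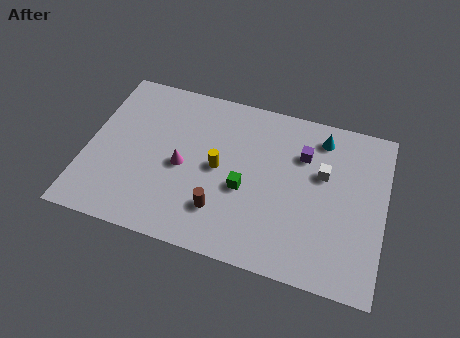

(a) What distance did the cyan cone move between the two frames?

2.3

The cyan cone moved from about (8.7, 7.9) to (11.0, 7.7), a distance of √(2.3² + 0.2²) ≈ 2.3.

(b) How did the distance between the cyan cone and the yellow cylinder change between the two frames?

+1.5

Before: roughly 4.1 units apart; after: 5.6. That's 1.5 units further apart.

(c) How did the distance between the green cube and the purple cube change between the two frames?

-1.6

They were about 5.3 units apart before and 3.7 after — 1.6 units closer together.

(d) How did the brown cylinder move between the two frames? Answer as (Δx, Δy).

(2.0, -2.5)

The brown cylinder was at about (4.6, 4.8) and moved to about (6.6, 2.3).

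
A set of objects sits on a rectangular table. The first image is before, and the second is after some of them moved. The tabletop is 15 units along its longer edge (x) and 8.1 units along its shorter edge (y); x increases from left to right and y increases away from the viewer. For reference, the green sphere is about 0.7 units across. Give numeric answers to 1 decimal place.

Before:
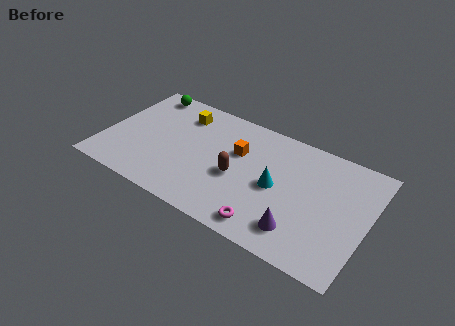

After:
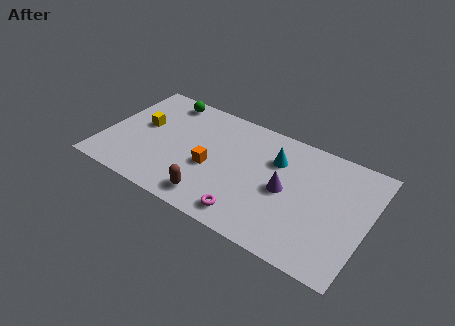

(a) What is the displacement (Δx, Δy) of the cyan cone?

(-0.3, 1.8)

The cyan cone started near (9.9, 3.9) and ended near (9.6, 5.7).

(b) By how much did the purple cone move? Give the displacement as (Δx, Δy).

(-1.1, 2.2)

From the two frames, the purple cone sits at roughly (11.5, 1.7) before and (10.4, 3.9) after.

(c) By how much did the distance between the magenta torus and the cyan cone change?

+1.8

Before: roughly 2.8 units apart; after: 4.6. That's 1.8 units further apart.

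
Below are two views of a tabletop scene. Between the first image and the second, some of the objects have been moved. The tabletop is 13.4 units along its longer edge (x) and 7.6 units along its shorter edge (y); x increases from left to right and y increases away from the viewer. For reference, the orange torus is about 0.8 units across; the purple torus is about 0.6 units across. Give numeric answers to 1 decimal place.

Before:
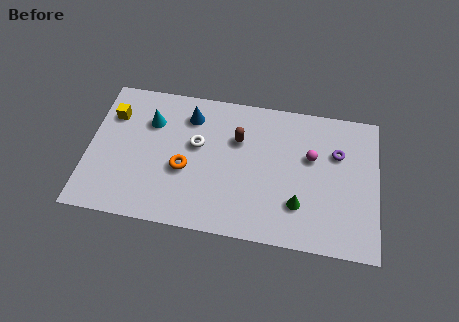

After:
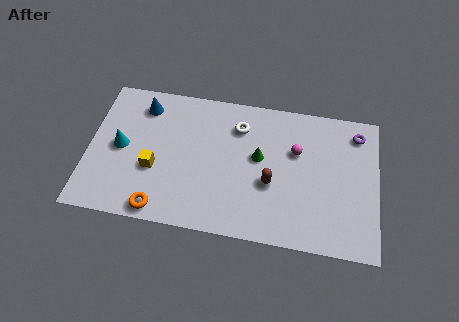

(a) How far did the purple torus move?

1.5

From (11.5, 5.1) to (12.4, 6.3), the purple torus covered √(0.9² + 1.2²) ≈ 1.5 units.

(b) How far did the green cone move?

2.9

The green cone moved from about (9.8, 2.1) to (7.9, 4.3), a distance of √(1.9² + 2.2²) ≈ 2.9.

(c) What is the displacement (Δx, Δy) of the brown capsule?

(1.6, -2.1)

The brown capsule started near (6.9, 5.1) and ended near (8.5, 3.0).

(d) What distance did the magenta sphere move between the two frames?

0.7

The magenta sphere was near (10.3, 4.7) before and (9.6, 4.9) after, so it travelled √(0.7² + 0.2²) ≈ 0.7 units.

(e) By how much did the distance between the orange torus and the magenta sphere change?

+1.3

Before: roughly 6.0 units apart; after: 7.3. That's 1.3 units further apart.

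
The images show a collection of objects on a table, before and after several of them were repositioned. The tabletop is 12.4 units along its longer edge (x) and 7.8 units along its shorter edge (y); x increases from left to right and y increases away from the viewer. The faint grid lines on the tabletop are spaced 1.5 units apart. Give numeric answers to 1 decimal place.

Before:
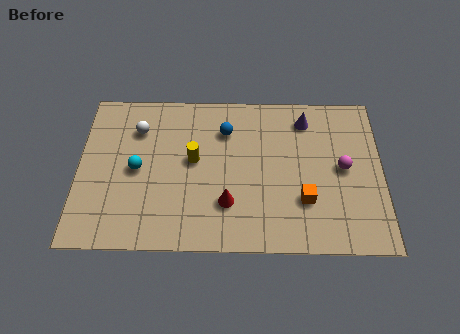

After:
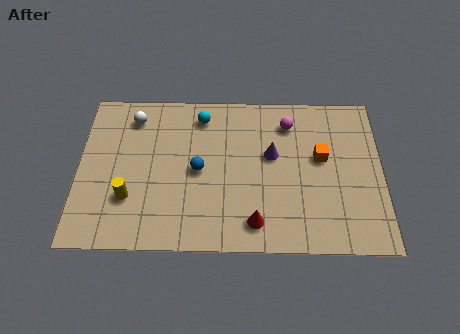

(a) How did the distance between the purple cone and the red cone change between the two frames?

-1.9

They were about 5.3 units apart before and 3.4 after — 1.9 units closer together.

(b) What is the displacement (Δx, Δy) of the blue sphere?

(-1.1, -2.0)

The blue sphere was at about (6.0, 5.8) and moved to about (4.9, 3.8).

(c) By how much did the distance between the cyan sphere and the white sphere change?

+0.8

They were about 2.0 units apart before and 2.8 after — 0.8 units further apart.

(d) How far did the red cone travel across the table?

1.4

The red cone was near (6.1, 2.2) before and (7.2, 1.3) after, so it travelled √(1.1² + 0.9²) ≈ 1.4 units.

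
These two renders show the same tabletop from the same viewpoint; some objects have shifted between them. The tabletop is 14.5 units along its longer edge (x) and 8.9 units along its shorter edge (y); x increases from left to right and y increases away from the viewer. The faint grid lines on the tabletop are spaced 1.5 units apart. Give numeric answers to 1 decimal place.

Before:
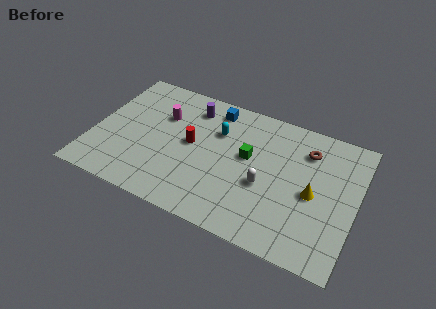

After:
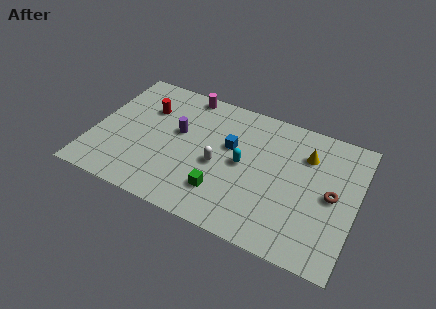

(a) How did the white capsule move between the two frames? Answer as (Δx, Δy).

(-2.6, 0.3)

The white capsule started near (9.6, 3.6) and ended near (7.0, 3.9).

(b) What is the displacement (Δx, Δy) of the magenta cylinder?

(1.1, 2.1)

The magenta cylinder started near (3.6, 6.0) and ended near (4.7, 8.1).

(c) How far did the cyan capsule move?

2.3

From (6.7, 6.1) to (8.3, 4.5), the cyan capsule covered √(1.6² + 1.6²) ≈ 2.3 units.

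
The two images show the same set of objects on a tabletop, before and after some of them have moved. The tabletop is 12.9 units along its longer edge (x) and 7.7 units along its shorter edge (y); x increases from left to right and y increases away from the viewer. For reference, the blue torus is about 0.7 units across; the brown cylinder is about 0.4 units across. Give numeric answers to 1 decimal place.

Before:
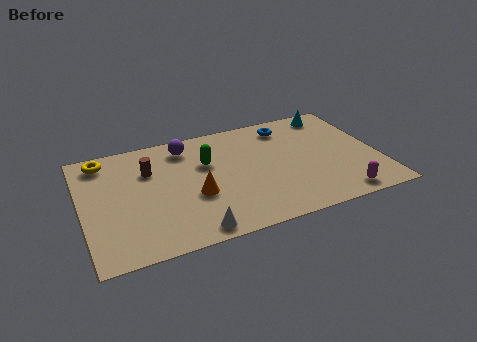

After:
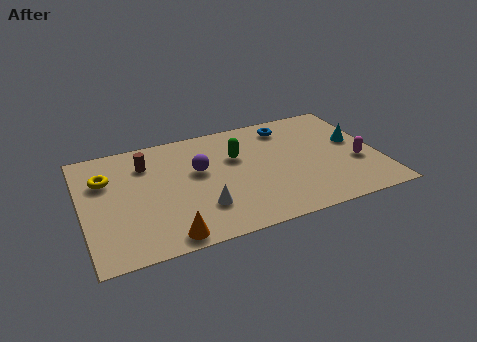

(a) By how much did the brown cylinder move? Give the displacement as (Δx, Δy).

(-0.1, 0.5)

From the two frames, the brown cylinder sits at roughly (3.0, 5.3) before and (2.9, 5.8) after.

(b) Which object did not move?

the blue torus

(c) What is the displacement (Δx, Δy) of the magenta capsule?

(1.0, 2.0)

The magenta capsule started near (10.9, 0.9) and ended near (11.9, 2.9).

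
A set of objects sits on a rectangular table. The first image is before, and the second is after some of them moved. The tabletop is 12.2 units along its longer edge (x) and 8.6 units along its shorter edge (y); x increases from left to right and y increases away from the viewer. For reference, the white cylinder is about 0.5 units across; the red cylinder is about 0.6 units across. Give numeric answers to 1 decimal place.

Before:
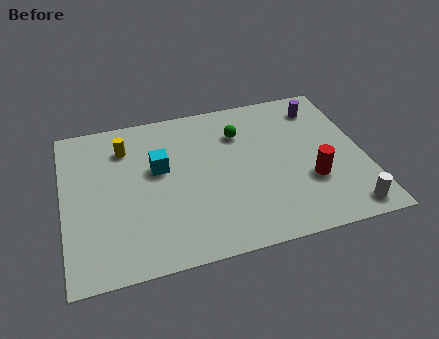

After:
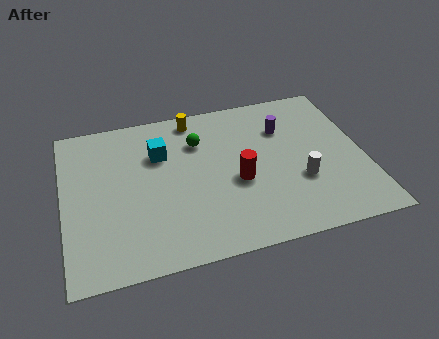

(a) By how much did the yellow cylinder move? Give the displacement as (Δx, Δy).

(2.9, 1.0)

The yellow cylinder was at about (2.6, 6.6) and moved to about (5.5, 7.6).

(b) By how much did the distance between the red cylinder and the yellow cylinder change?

-3.9

The distance was about 8.2 in the first image and 4.3 in the second, so they moved 3.9 units closer together.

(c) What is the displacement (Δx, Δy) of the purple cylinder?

(-1.6, -0.9)

The purple cylinder started near (10.7, 7.0) and ended near (9.1, 6.1).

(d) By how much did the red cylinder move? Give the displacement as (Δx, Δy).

(-2.9, 0.7)

The red cylinder was at about (9.9, 2.9) and moved to about (7.0, 3.6).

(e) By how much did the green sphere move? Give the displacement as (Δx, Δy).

(-1.7, -0.1)

The green sphere started near (7.3, 6.3) and ended near (5.6, 6.2).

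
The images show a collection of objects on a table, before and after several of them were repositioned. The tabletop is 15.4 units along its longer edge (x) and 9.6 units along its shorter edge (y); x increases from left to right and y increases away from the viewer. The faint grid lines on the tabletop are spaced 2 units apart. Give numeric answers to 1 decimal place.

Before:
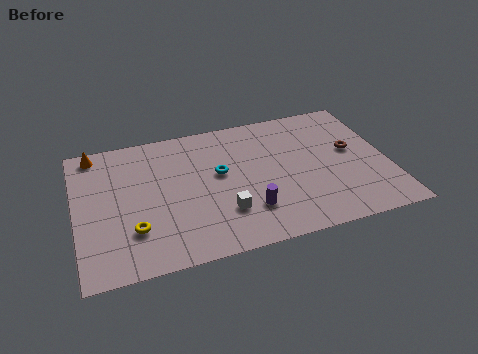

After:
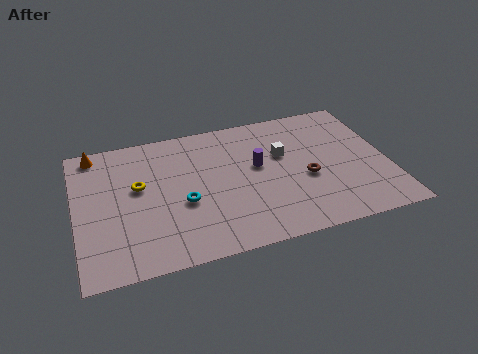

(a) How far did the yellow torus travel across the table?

2.9

From (2.7, 2.7) to (3.1, 5.6), the yellow torus covered √(0.4² + 2.9²) ≈ 2.9 units.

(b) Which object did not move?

the orange cone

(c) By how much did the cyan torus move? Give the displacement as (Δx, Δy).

(-1.9, -1.6)

The cyan torus was at about (7.1, 5.5) and moved to about (5.2, 3.9).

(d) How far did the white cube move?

4.6

The white cube was near (7.1, 2.7) before and (10.3, 6.0) after, so it travelled √(3.2² + 3.3²) ≈ 4.6 units.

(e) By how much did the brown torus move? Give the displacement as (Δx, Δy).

(-2.4, -1.4)

The brown torus was at about (13.7, 5.4) and moved to about (11.3, 4.0).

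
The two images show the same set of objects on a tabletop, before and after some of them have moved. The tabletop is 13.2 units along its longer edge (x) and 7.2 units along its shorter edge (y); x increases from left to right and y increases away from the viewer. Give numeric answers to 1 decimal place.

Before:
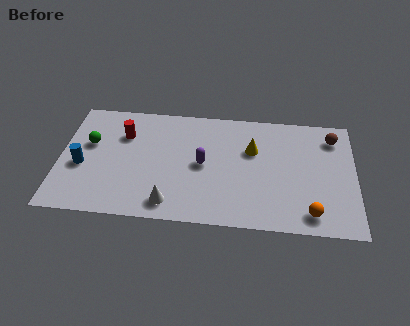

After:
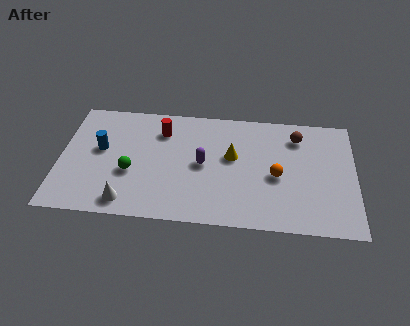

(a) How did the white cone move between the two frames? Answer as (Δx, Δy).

(-1.9, -0.1)

From the two frames, the white cone sits at roughly (5.0, 1.1) before and (3.1, 1.0) after.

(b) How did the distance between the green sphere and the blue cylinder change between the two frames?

+0.5

Before: roughly 1.4 units apart; after: 1.9. That's 0.5 units further apart.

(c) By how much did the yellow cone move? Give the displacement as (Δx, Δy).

(-0.9, -0.5)

The yellow cone started near (8.6, 4.7) and ended near (7.7, 4.2).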